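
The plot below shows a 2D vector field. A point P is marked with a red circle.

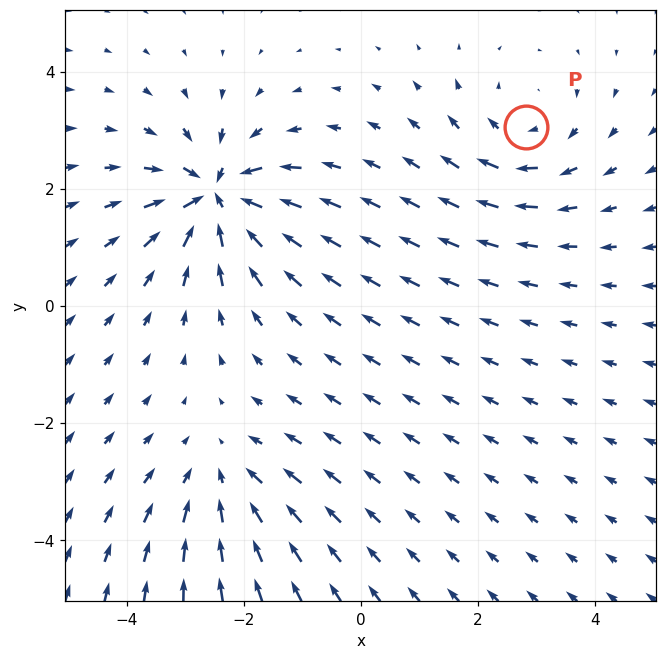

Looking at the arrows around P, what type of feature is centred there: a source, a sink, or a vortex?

At P (2.8, 3.1) the arrows circulate clockwise. Divergence ≈0, curl about -2 — near-zero divergence with nonzero curl is a vortex.

vortex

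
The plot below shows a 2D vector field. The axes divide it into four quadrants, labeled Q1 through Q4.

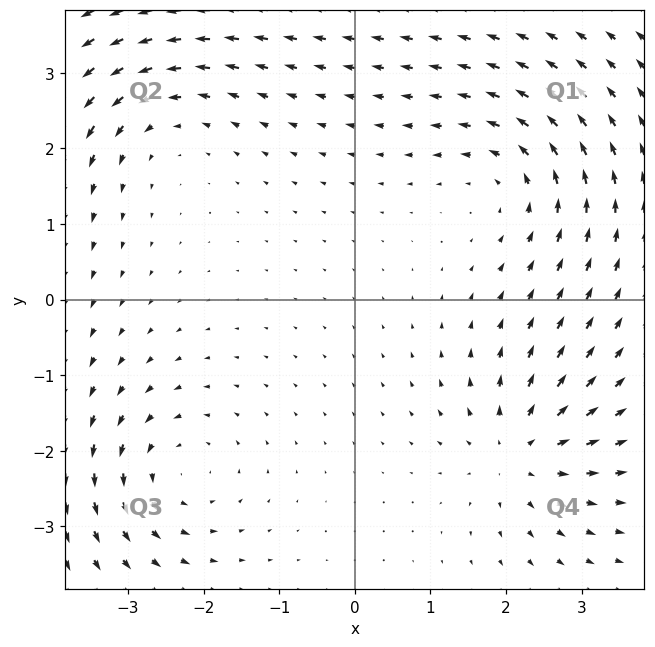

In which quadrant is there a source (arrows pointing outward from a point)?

Q4

The source sits at approximately (2.2, -2.0), which lies in quadrant Q4. The divergence there is about +5, positive as expected for a source.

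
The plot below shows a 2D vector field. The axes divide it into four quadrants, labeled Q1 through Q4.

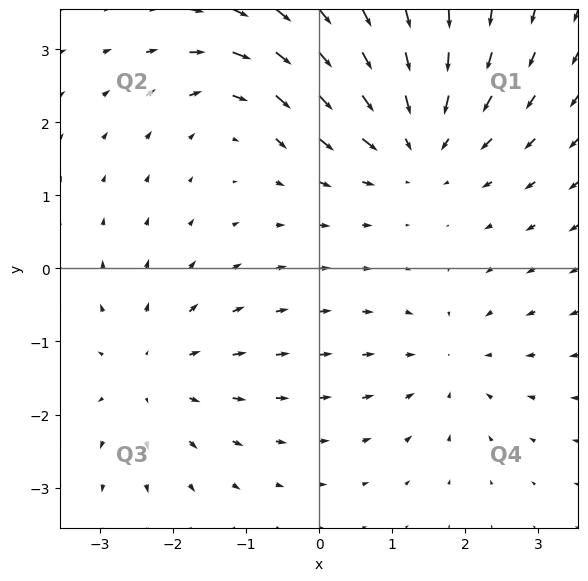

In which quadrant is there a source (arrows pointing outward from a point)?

Q3

The source sits at approximately (-2.3, -1.4), which lies in quadrant Q3. The divergence there is about +3, positive as expected for a source.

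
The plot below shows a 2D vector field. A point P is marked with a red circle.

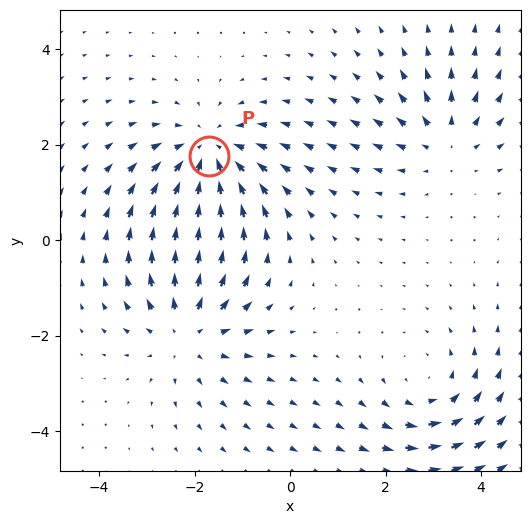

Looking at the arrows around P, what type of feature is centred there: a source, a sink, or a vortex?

At P (-1.7, 1.8) the arrows converge inward. Divergence about -4, curl ≈0 — negative divergence with near-zero curl is a sink.

sink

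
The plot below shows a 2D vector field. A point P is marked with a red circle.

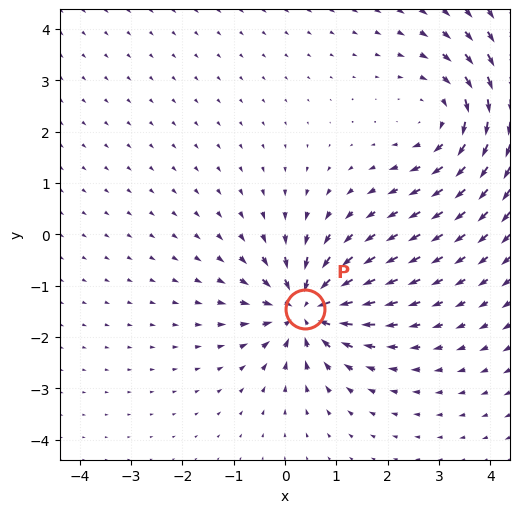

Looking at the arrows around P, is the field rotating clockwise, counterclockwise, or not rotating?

not rotating

Near P at (0.4, -1.4) the arrows show no circulation. The curl there is ≈0.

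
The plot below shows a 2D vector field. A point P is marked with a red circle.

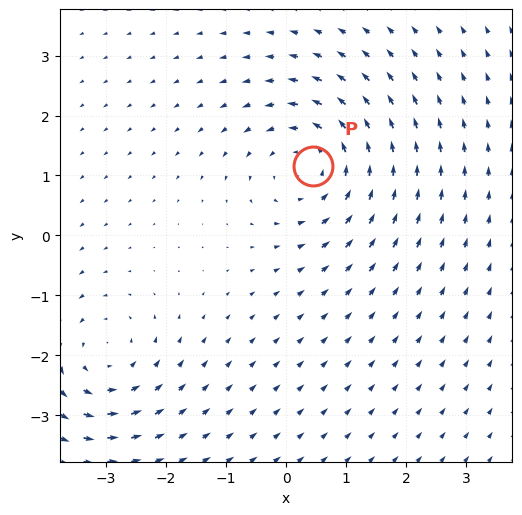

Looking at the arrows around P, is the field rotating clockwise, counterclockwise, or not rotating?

counterclockwise

Near P at (0.5, 1.2) the arrows circulate counterclockwise. The curl (z-component) there is about +4; positive curl means counterclockwise rotation.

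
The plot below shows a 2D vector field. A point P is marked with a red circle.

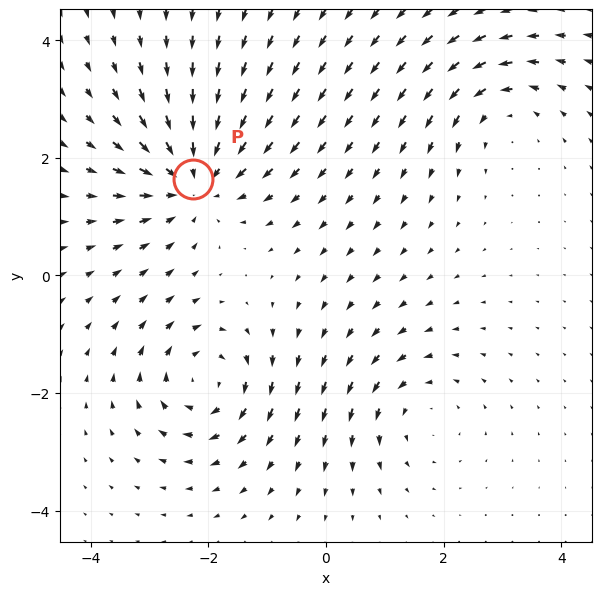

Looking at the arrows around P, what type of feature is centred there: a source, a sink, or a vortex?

At P (-2.3, 1.6) the arrows converge inward. Divergence about -4, curl ≈0 — negative divergence with near-zero curl is a sink.

sink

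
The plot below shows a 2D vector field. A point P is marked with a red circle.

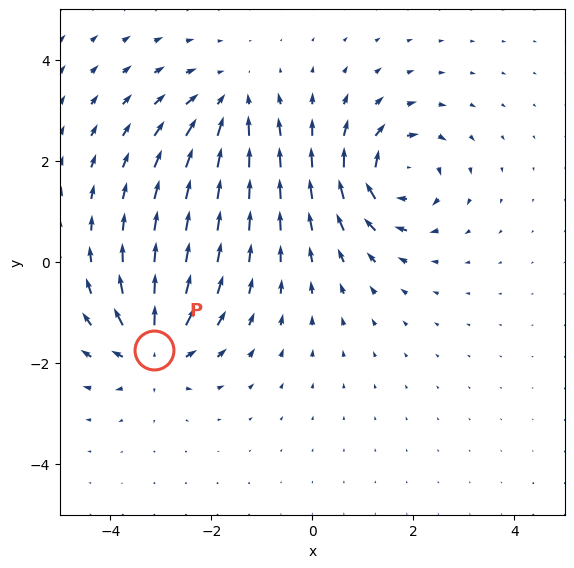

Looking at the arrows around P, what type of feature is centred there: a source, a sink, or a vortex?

source

At P (-3.1, -1.7) the arrows spread outward. Divergence about +6, curl ≈0 — positive divergence with near-zero curl is a source.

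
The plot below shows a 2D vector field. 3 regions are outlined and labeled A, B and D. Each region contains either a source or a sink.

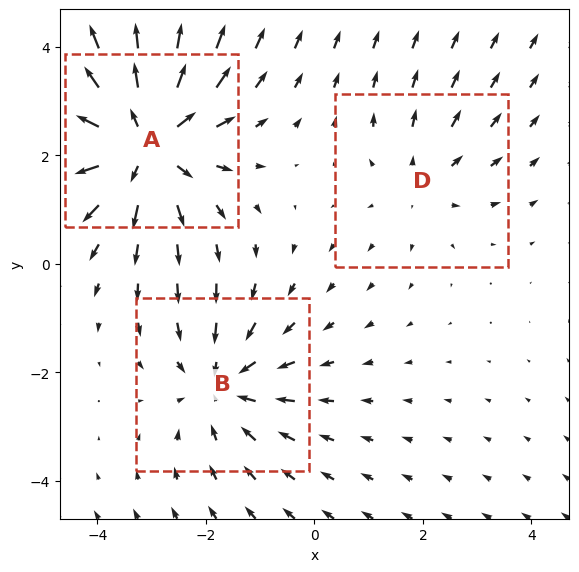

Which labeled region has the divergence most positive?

Divergence at each region's feature centre — A: about +5, B: about -3, D: about +2. Region A is most positive.

A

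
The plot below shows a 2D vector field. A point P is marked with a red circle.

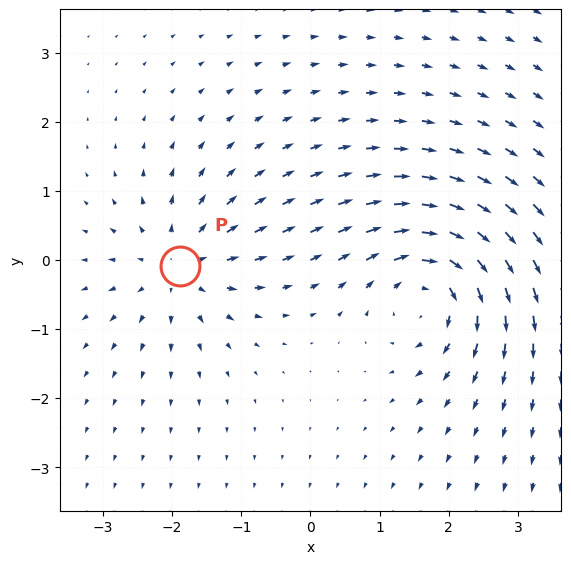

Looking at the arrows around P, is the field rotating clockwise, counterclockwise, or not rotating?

not rotating

Near P at (-1.9, -0.1) the arrows show no circulation. The curl there is ≈0.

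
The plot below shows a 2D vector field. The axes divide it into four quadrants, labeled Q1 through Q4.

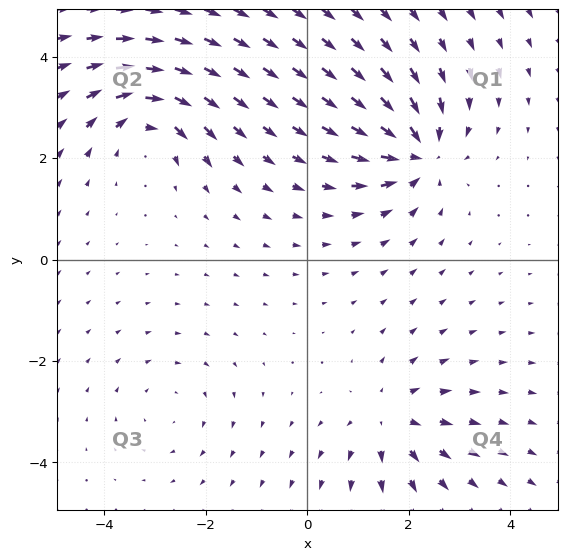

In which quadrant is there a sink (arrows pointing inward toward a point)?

Q1

The sink sits at approximately (2.2, 2.1), which lies in quadrant Q1. The divergence there is about -6, negative as expected for a sink.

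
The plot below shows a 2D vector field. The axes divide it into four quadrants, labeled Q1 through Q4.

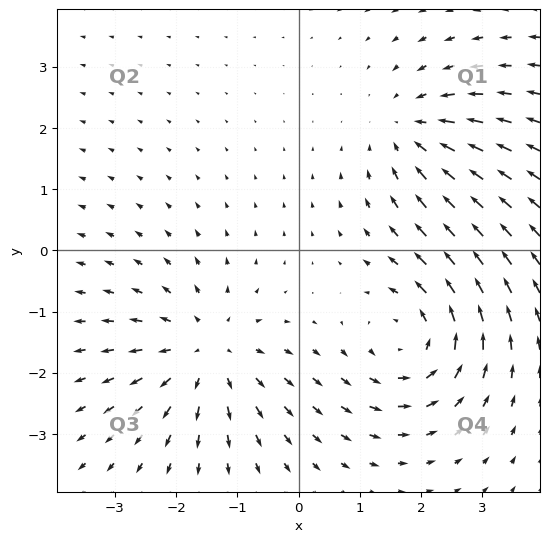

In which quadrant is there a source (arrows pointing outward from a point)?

Q3

The source sits at approximately (-1.5, -1.7), which lies in quadrant Q3. The divergence there is about +4, positive as expected for a source.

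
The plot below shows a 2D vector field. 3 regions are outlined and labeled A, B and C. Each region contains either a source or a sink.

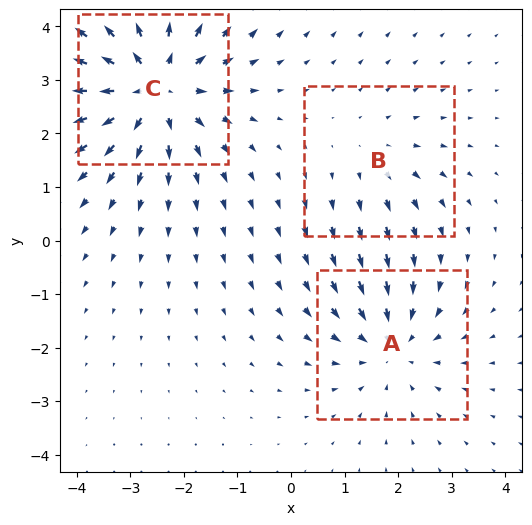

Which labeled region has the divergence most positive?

Divergence at each region's feature centre — A: about -3, B: about +2, C: about +4. Region C is most positive.

C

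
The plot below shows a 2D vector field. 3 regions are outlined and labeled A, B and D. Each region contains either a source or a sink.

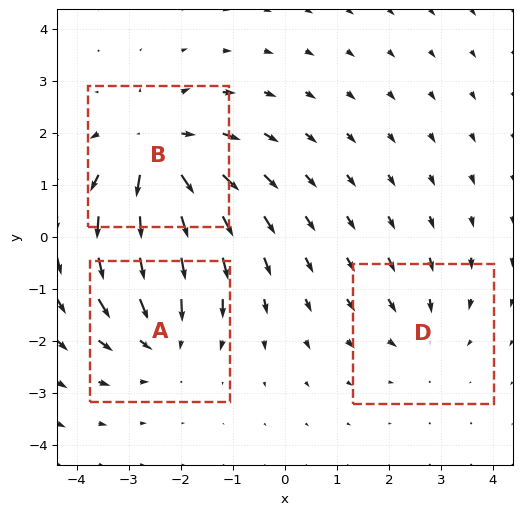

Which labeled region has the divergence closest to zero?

D

Divergence at each region's feature centre — A: about -3, B: about +4, D: about -2. Region D is closest to zero.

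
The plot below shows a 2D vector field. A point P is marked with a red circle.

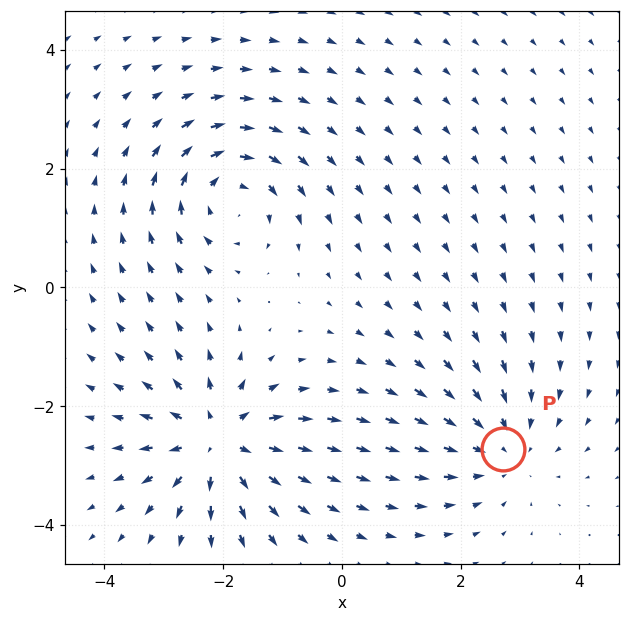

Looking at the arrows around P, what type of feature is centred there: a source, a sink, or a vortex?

At P (2.7, -2.7) the arrows converge inward. Divergence about -3, curl ≈0 — negative divergence with near-zero curl is a sink.

sink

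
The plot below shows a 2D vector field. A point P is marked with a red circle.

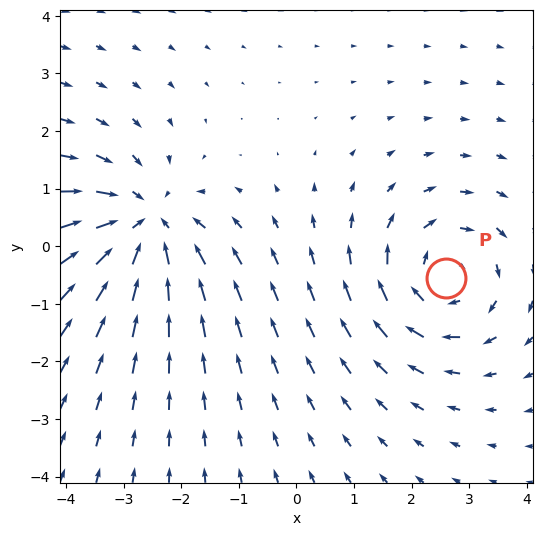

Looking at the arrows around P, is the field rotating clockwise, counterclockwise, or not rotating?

clockwise

Near P at (2.6, -0.6) the arrows circulate clockwise. The curl (z-component) there is about -4; negative curl means clockwise rotation.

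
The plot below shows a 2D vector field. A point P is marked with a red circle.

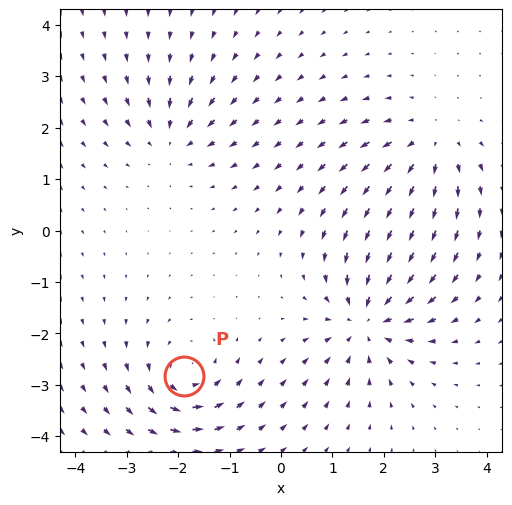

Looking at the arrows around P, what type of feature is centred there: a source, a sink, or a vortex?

At P (-1.9, -2.8) the arrows circulate counterclockwise. Divergence ≈0, curl about +4 — near-zero divergence with nonzero curl is a vortex.

vortex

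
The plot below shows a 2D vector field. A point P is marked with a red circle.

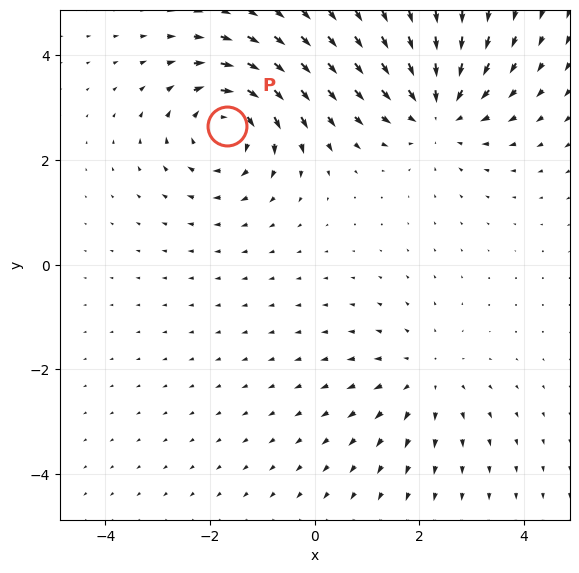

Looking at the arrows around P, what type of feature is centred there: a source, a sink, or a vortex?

vortex

At P (-1.7, 2.6) the arrows circulate clockwise. Divergence ≈0, curl about -5 — near-zero divergence with nonzero curl is a vortex.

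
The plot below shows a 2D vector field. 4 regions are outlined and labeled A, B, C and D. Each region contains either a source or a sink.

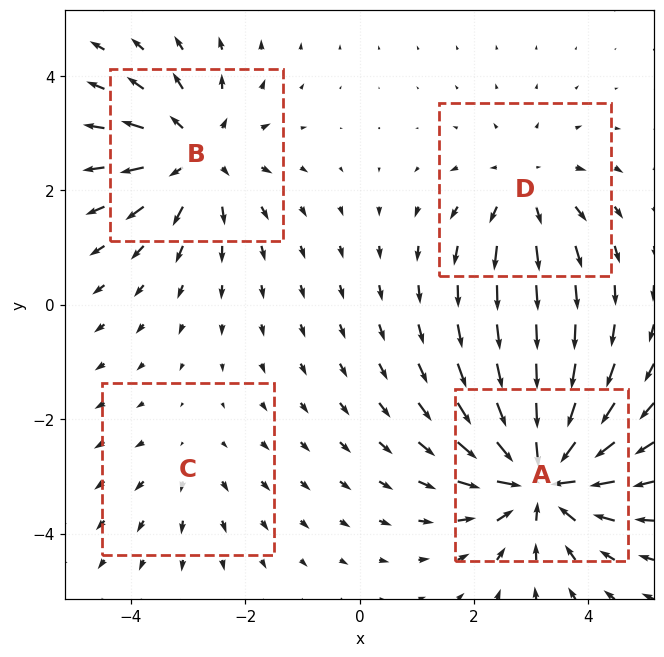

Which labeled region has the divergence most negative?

Divergence at each region's feature centre — A: about -7, B: about +5, C: about +2, D: about +4. Region A is most negative.

A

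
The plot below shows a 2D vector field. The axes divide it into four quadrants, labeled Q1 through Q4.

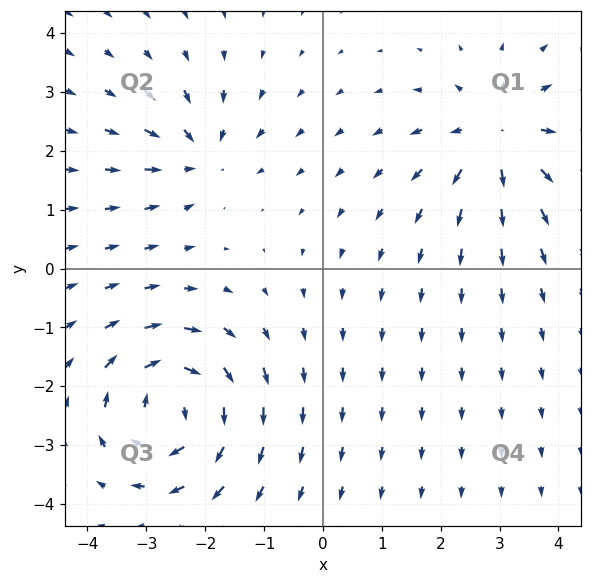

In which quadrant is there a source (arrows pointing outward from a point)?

Q1

The source sits at approximately (3.0, 2.2), which lies in quadrant Q1. The divergence there is about +4, positive as expected for a source.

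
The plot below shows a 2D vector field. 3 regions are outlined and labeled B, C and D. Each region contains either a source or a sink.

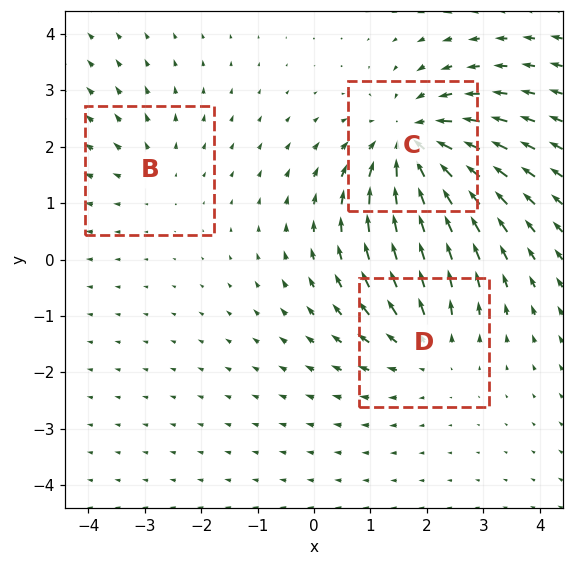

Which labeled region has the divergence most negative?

Divergence at each region's feature centre — B: about +2, C: about -5, D: about +3. Region C is most negative.

C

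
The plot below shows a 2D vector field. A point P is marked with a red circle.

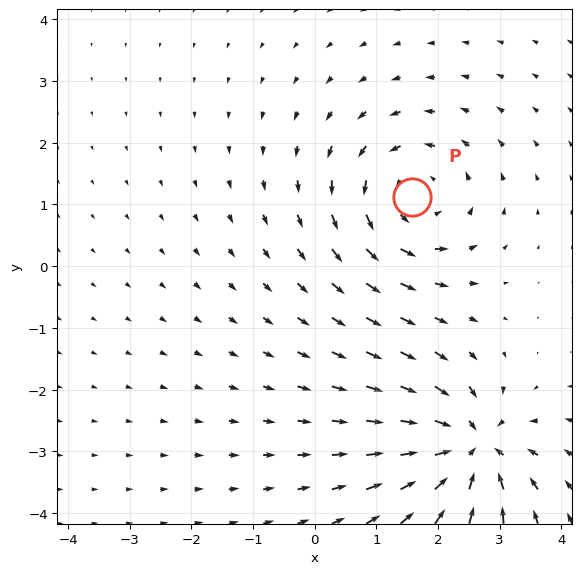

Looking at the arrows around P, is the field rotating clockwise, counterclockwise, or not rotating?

counterclockwise

Near P at (1.6, 1.1) the arrows circulate counterclockwise. The curl (z-component) there is about +5; positive curl means counterclockwise rotation.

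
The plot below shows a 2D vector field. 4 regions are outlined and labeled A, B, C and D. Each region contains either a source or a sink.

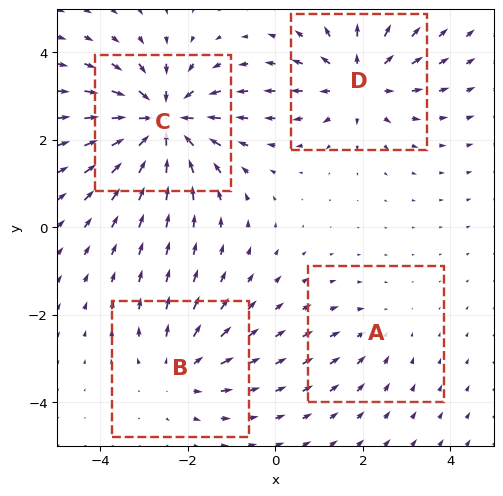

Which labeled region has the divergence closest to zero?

Divergence at each region's feature centre — A: about -2, B: about +3, C: about -7, D: about +5. Region A is closest to zero.

A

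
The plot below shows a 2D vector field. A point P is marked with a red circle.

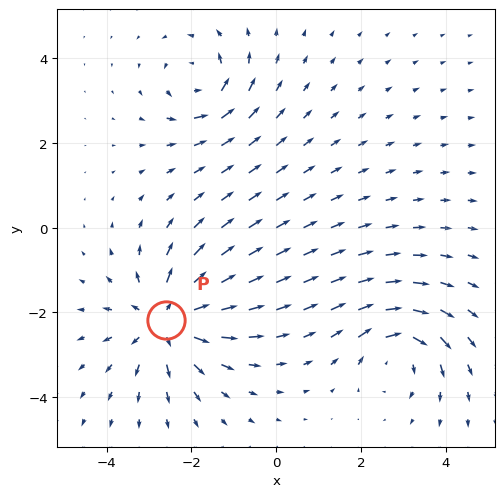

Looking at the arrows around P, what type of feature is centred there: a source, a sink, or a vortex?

source

At P (-2.6, -2.2) the arrows spread outward. Divergence about +5, curl ≈0 — positive divergence with near-zero curl is a source.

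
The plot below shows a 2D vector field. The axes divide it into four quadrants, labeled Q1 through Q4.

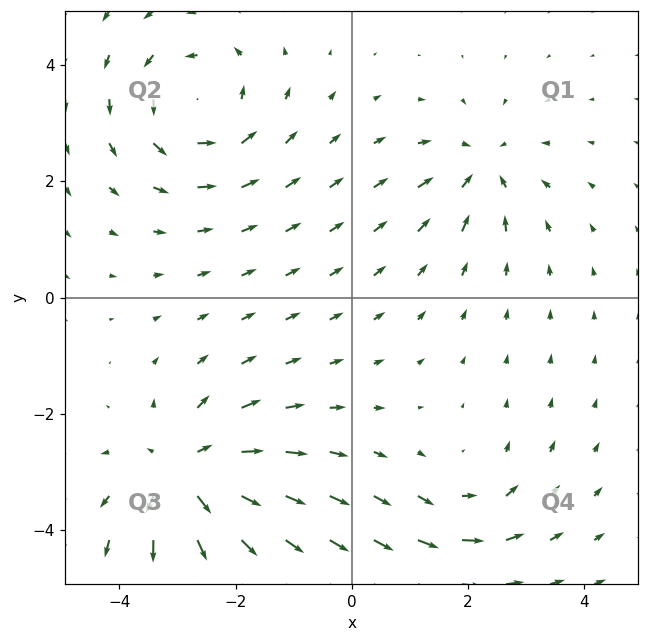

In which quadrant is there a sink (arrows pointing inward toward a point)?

Q1

The sink sits at approximately (2.2, 2.2), which lies in quadrant Q1. The divergence there is about -4, negative as expected for a sink.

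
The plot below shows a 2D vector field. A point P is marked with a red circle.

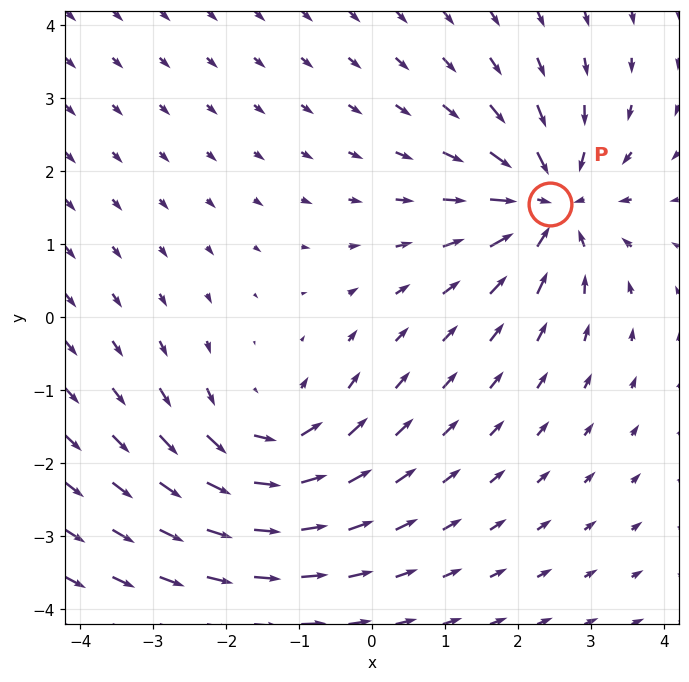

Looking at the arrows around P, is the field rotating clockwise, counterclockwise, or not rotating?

Near P at (2.4, 1.6) the arrows show no circulation. The curl there is ≈0.

not rotating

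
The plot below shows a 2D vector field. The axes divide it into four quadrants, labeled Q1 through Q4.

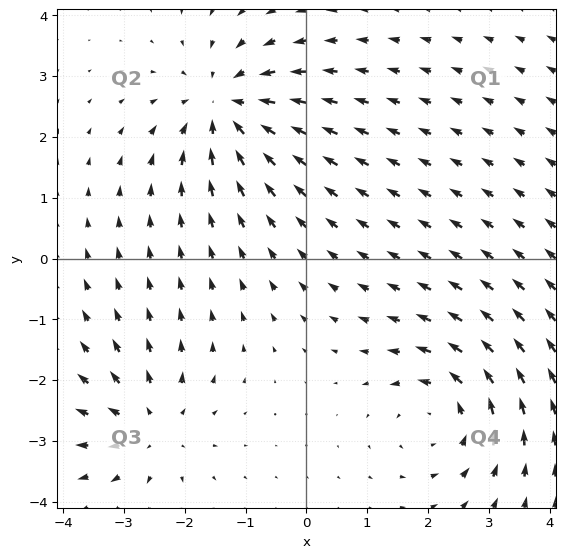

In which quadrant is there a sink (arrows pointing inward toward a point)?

The sink sits at approximately (-1.3, 2.5), which lies in quadrant Q2. The divergence there is about -5, negative as expected for a sink.

Q2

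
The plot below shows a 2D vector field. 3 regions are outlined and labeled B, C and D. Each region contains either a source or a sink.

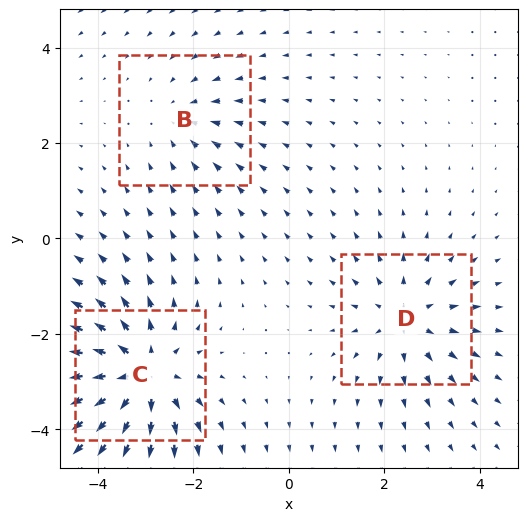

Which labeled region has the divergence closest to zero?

Divergence at each region's feature centre — B: about -2, C: about +5, D: about +3. Region B is closest to zero.

B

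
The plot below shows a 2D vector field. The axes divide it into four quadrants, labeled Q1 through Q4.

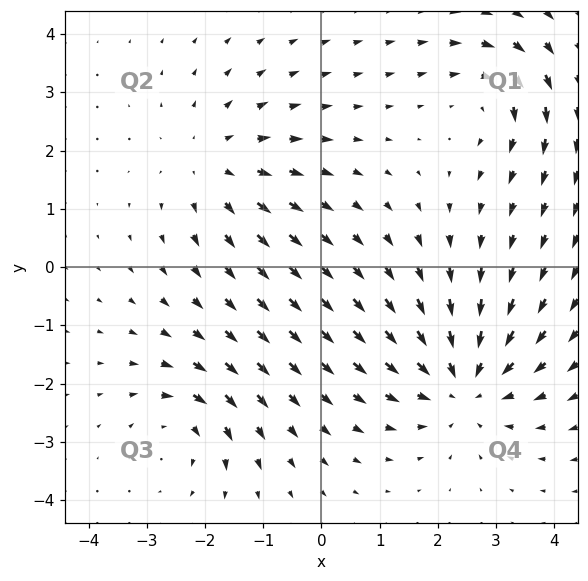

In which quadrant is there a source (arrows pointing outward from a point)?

The source sits at approximately (-1.8, 1.8), which lies in quadrant Q2. The divergence there is about +3, positive as expected for a source.

Q2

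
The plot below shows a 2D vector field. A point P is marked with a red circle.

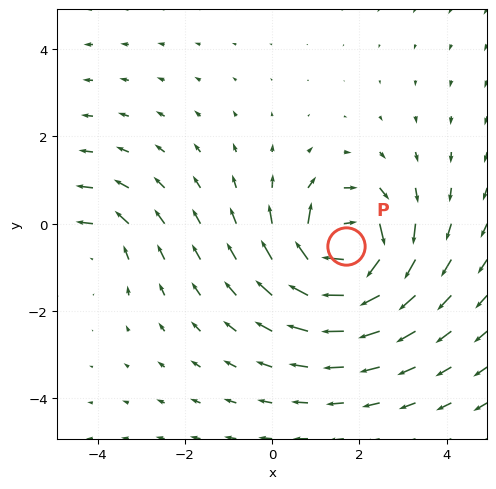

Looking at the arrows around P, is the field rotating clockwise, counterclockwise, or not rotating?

clockwise

Near P at (1.7, -0.5) the arrows circulate clockwise. The curl (z-component) there is about -6; negative curl means clockwise rotation.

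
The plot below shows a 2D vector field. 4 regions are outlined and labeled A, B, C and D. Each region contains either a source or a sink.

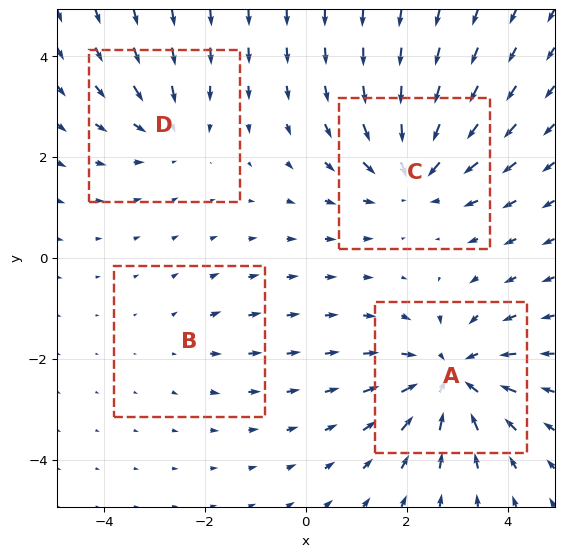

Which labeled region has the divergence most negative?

A

Divergence at each region's feature centre — A: about -6, B: about +2, C: about -5, D: about -3. Region A is most negative.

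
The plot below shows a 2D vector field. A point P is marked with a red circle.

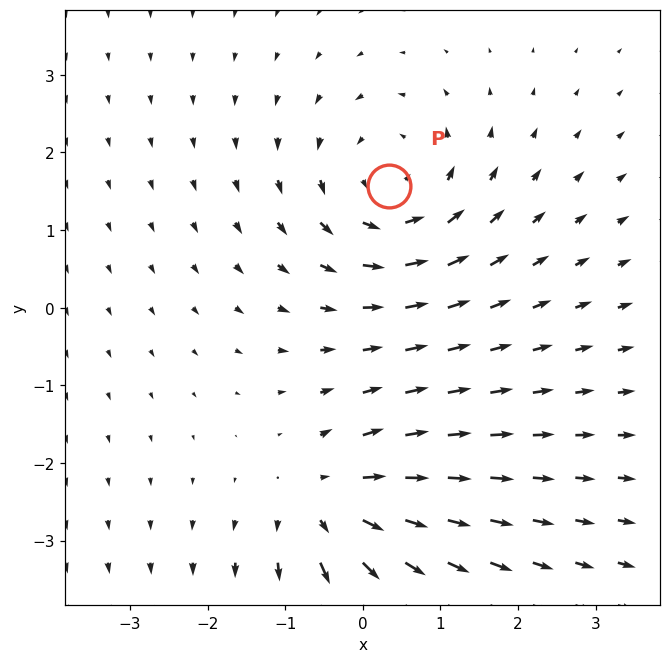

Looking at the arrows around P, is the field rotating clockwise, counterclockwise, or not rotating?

counterclockwise

Near P at (0.3, 1.6) the arrows circulate counterclockwise. The curl (z-component) there is about +3; positive curl means counterclockwise rotation.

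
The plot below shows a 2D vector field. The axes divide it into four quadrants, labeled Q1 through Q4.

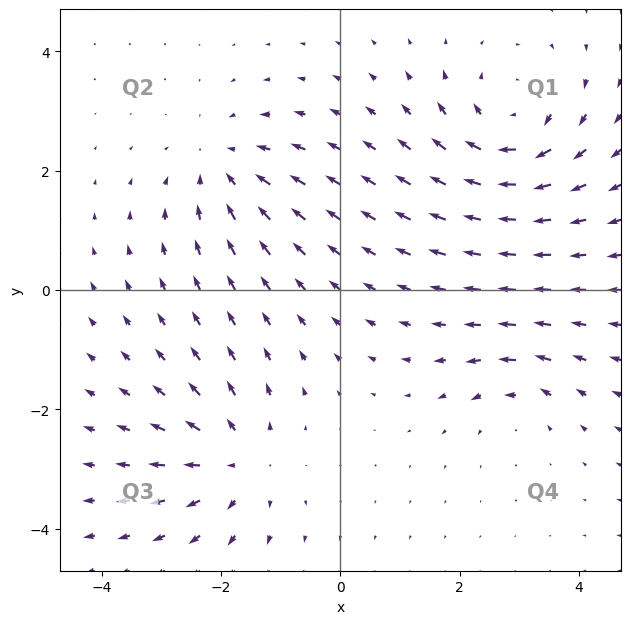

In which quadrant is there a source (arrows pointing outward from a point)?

Q3

The source sits at approximately (-1.7, -2.9), which lies in quadrant Q3. The divergence there is about +4, positive as expected for a source.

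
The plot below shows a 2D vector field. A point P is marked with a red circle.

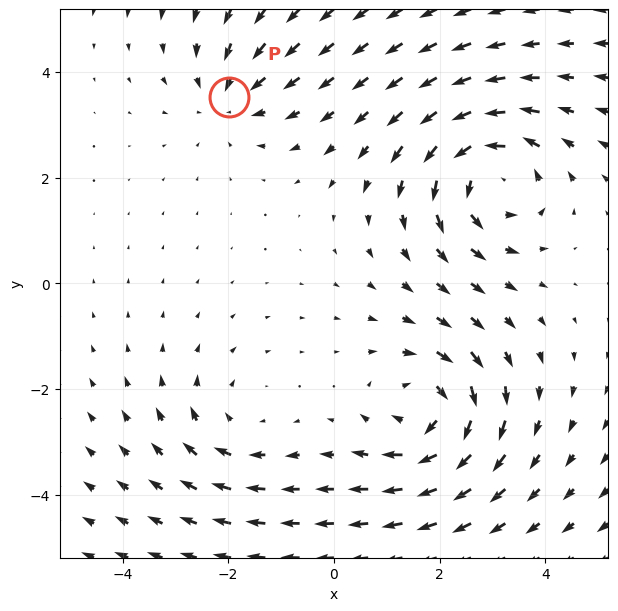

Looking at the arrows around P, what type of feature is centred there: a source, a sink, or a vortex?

sink

At P (-2.0, 3.5) the arrows converge inward. Divergence about -3, curl ≈0 — negative divergence with near-zero curl is a sink.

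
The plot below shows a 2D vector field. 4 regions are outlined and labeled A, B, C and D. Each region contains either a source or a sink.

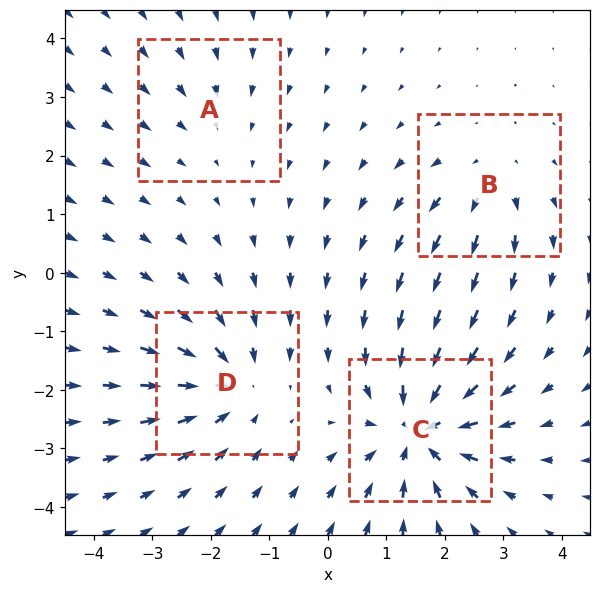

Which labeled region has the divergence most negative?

C

Divergence at each region's feature centre — A: about -2, B: about +4, C: about -8, D: about -5. Region C is most negative.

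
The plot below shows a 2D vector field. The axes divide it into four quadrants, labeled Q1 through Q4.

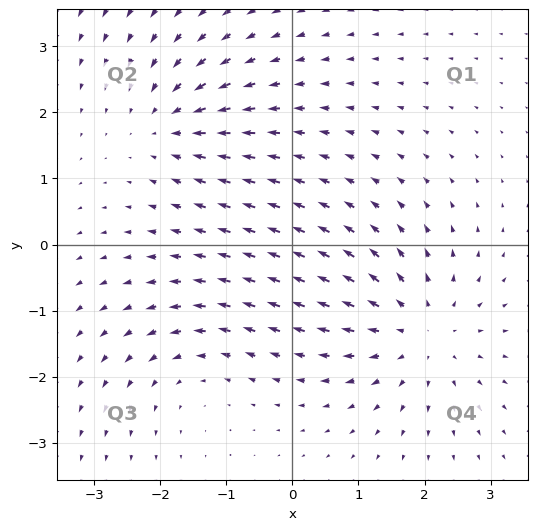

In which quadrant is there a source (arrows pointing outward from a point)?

The source sits at approximately (1.9, -1.3), which lies in quadrant Q4. The divergence there is about +4, positive as expected for a source.

Q4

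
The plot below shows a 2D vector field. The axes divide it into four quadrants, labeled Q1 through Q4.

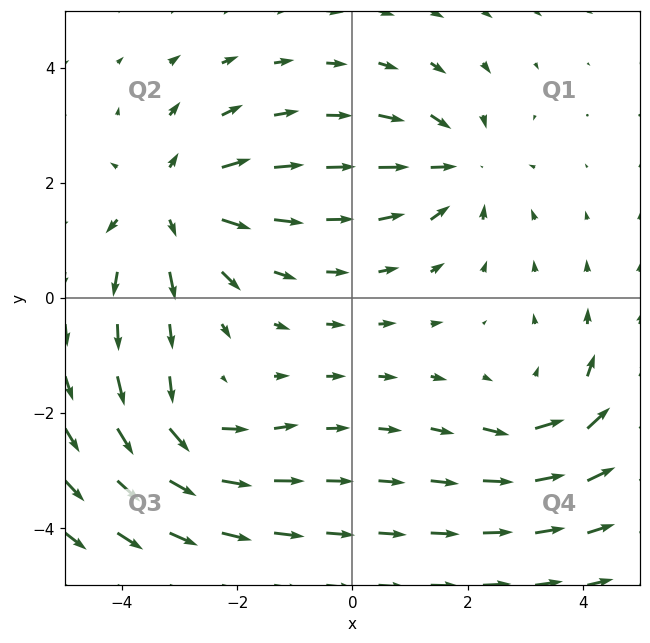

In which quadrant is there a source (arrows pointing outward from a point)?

Q2

The source sits at approximately (-3.1, 1.6), which lies in quadrant Q2. The divergence there is about +4, positive as expected for a source.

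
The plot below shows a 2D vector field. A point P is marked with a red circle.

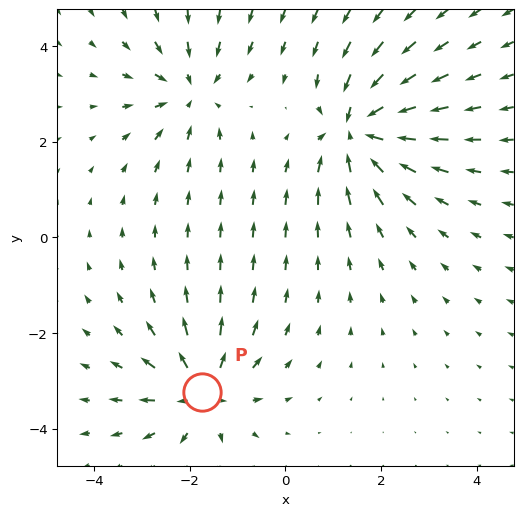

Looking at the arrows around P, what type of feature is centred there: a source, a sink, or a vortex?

source

At P (-1.7, -3.2) the arrows spread outward. Divergence about +4, curl ≈0 — positive divergence with near-zero curl is a source.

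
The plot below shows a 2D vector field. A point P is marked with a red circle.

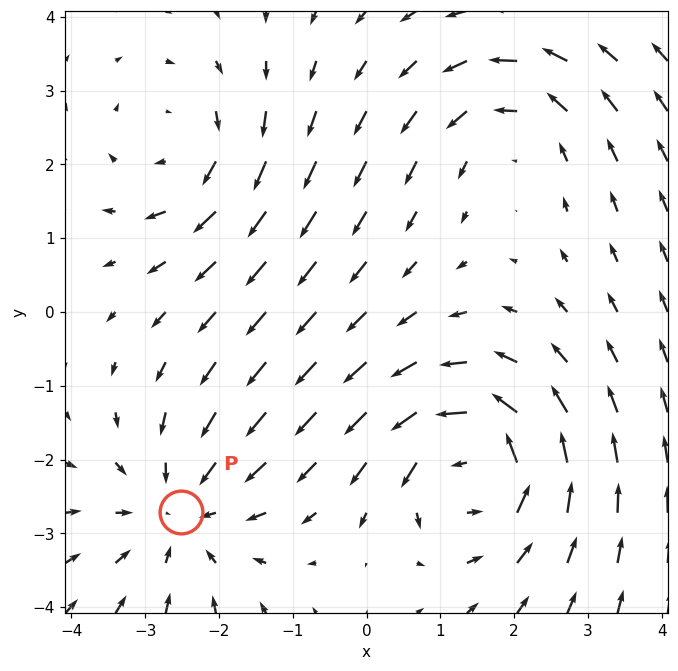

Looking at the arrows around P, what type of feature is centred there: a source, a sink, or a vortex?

At P (-2.5, -2.7) the arrows converge inward. Divergence about -4, curl ≈0 — negative divergence with near-zero curl is a sink.

sink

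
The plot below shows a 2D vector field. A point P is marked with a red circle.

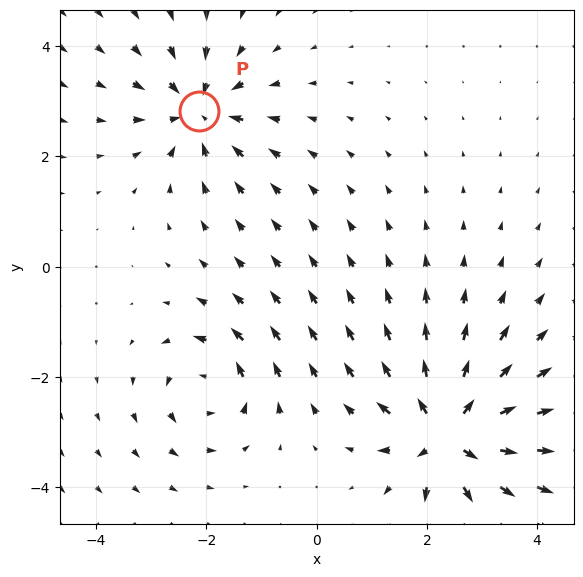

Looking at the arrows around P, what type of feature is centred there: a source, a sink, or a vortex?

sink

At P (-2.1, 2.8) the arrows converge inward. Divergence about -4, curl ≈0 — negative divergence with near-zero curl is a sink.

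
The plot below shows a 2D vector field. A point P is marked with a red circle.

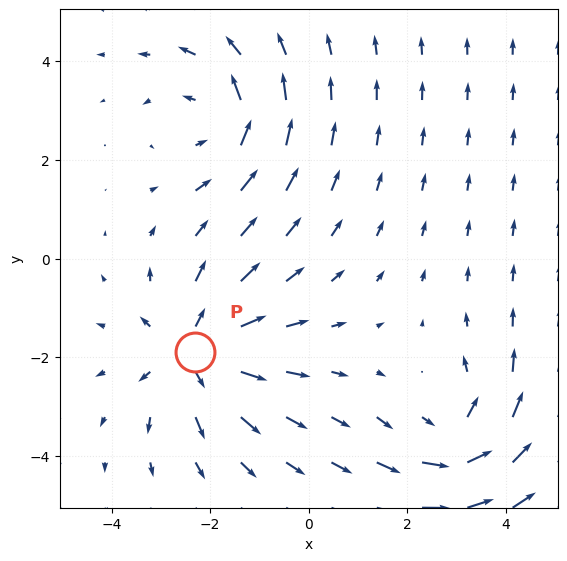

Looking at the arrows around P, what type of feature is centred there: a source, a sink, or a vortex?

source

At P (-2.3, -1.9) the arrows spread outward. Divergence about +4, curl ≈0 — positive divergence with near-zero curl is a source.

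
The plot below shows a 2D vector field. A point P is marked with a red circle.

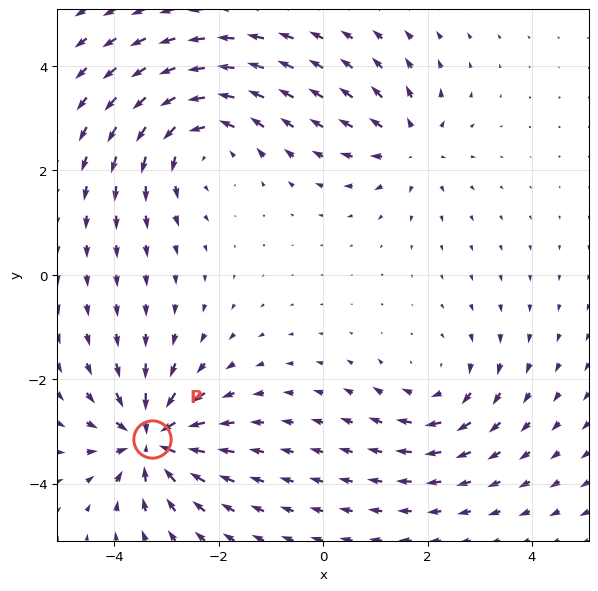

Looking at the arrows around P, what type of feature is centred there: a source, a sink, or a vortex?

sink

At P (-3.3, -3.2) the arrows converge inward. Divergence about -7, curl ≈0 — negative divergence with near-zero curl is a sink.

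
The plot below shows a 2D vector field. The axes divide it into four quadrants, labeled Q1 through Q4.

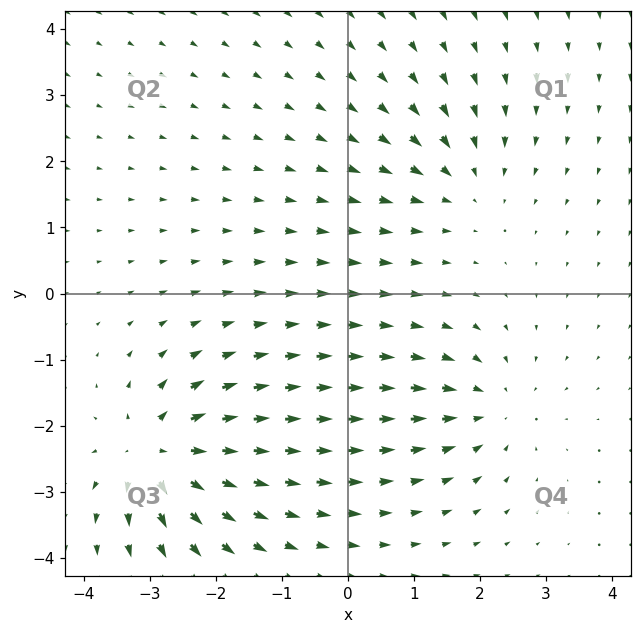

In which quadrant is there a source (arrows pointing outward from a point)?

Q3

The source sits at approximately (-2.9, -2.4), which lies in quadrant Q3. The divergence there is about +7, positive as expected for a source.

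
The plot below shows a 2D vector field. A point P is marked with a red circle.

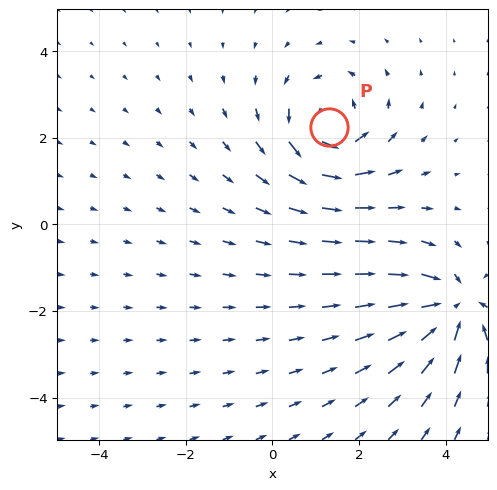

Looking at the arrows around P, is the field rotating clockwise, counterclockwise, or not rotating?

counterclockwise

Near P at (1.3, 2.3) the arrows circulate counterclockwise. The curl (z-component) there is about +5; positive curl means counterclockwise rotation.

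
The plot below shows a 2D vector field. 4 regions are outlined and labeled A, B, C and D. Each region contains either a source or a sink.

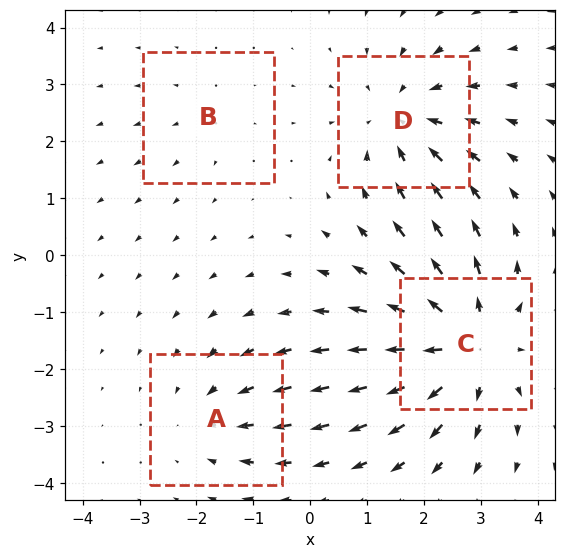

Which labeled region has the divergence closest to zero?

B

Divergence at each region's feature centre — A: about -3, B: about +2, C: about +6, D: about -4. Region B is closest to zero.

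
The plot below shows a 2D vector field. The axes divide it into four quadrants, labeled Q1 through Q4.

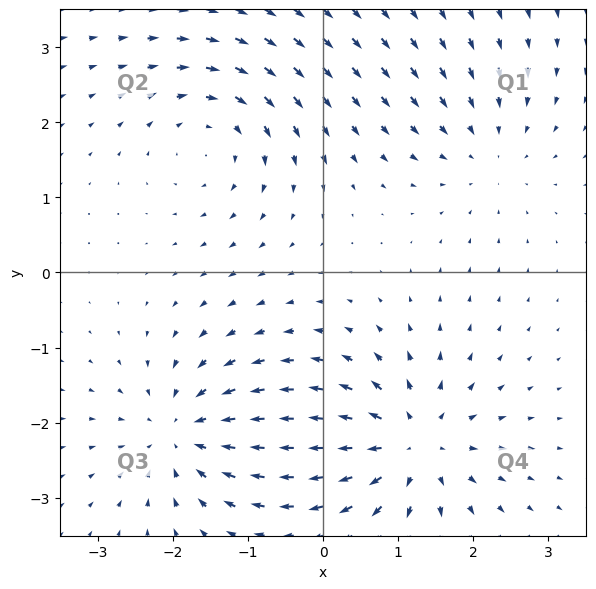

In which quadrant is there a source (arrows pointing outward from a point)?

Q4

The source sits at approximately (1.2, -2.3), which lies in quadrant Q4. The divergence there is about +5, positive as expected for a source.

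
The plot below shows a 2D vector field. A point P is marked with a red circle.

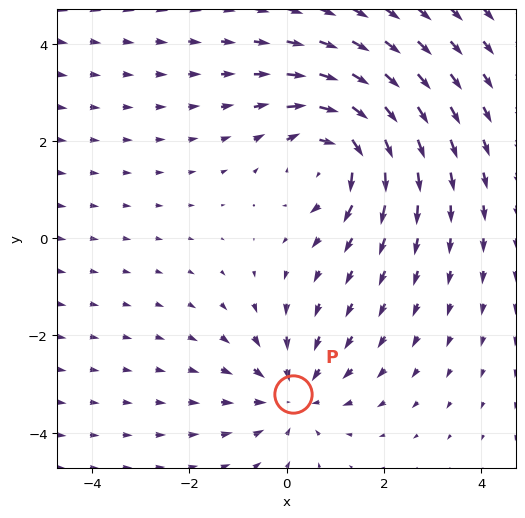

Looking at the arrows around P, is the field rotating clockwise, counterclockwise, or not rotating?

Near P at (0.1, -3.2) the arrows show no circulation. The curl there is ≈0.

not rotating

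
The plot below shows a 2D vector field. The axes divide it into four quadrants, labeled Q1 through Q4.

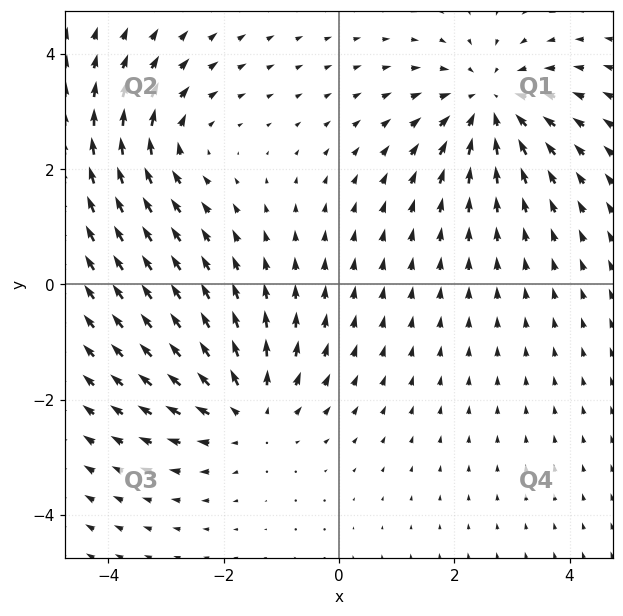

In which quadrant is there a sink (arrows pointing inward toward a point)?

The sink sits at approximately (2.6, 3.1), which lies in quadrant Q1. The divergence there is about -4, negative as expected for a sink.

Q1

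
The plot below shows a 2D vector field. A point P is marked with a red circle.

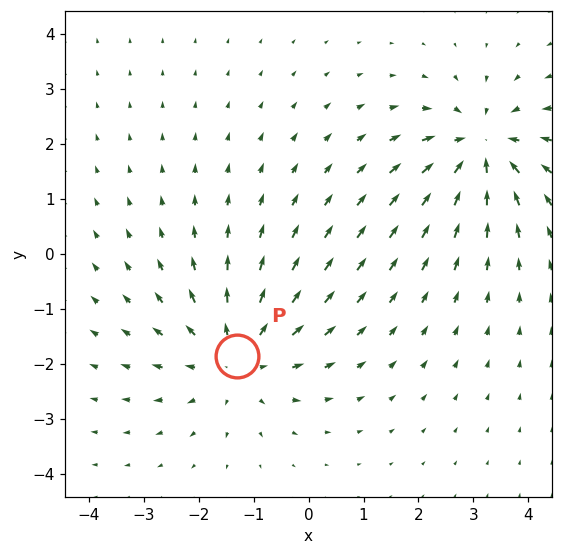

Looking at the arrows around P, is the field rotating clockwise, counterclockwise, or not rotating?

not rotating

Near P at (-1.3, -1.9) the arrows show no circulation. The curl there is ≈0.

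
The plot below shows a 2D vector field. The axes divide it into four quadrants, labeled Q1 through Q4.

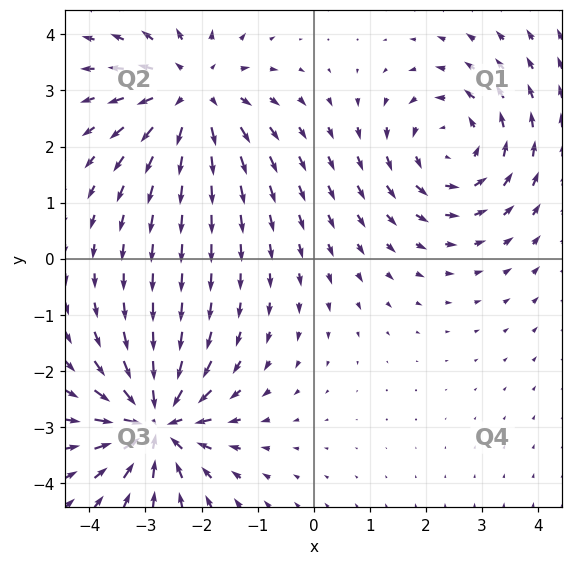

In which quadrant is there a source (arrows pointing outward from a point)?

Q2

The source sits at approximately (-2.2, 3.0), which lies in quadrant Q2. The divergence there is about +4, positive as expected for a source.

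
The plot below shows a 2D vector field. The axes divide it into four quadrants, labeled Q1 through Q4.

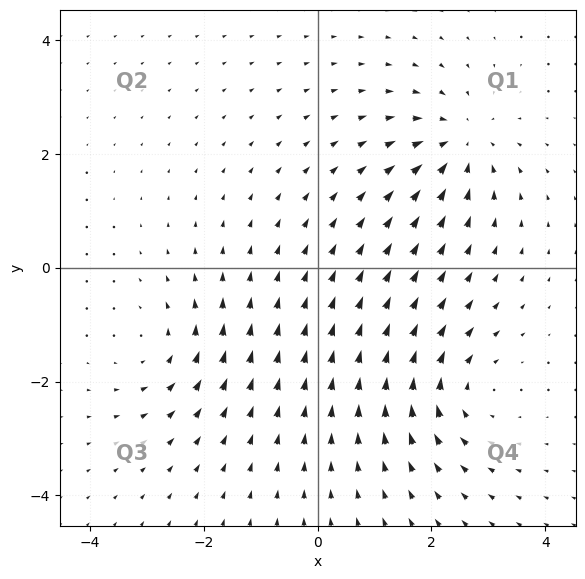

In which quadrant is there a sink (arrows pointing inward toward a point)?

The sink sits at approximately (2.5, 2.2), which lies in quadrant Q1. The divergence there is about -5, negative as expected for a sink.

Q1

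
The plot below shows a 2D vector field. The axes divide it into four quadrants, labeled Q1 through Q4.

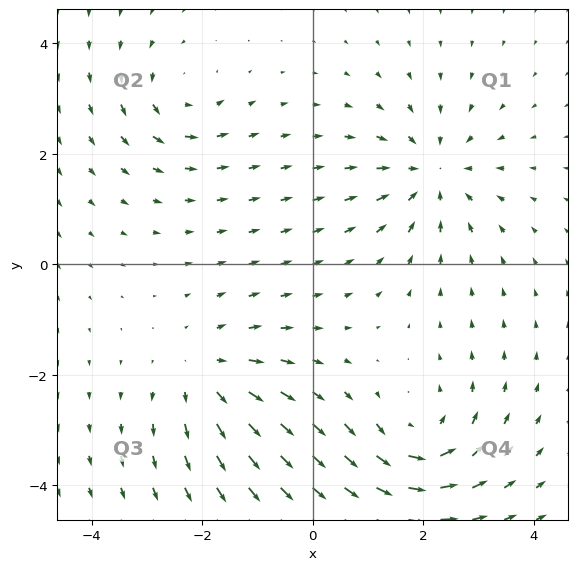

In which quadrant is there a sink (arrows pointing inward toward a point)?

Q1

The sink sits at approximately (2.2, 1.6), which lies in quadrant Q1. The divergence there is about -4, negative as expected for a sink.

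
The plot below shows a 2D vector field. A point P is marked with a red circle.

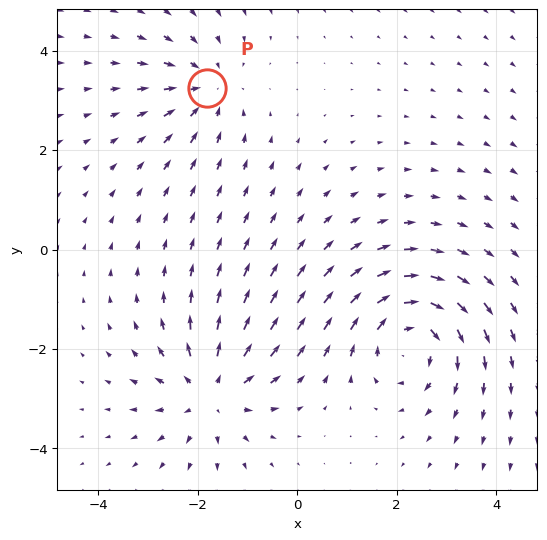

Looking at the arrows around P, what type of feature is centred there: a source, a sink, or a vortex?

At P (-1.8, 3.2) the arrows converge inward. Divergence about -3, curl ≈0 — negative divergence with near-zero curl is a sink.

sink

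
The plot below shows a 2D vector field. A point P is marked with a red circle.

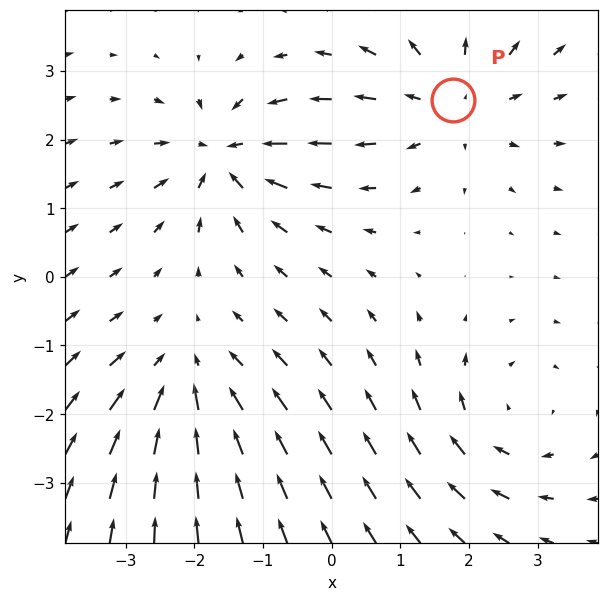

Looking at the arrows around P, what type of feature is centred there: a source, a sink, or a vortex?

At P (1.8, 2.6) the arrows spread outward. Divergence about +3, curl ≈0 — positive divergence with near-zero curl is a source.

source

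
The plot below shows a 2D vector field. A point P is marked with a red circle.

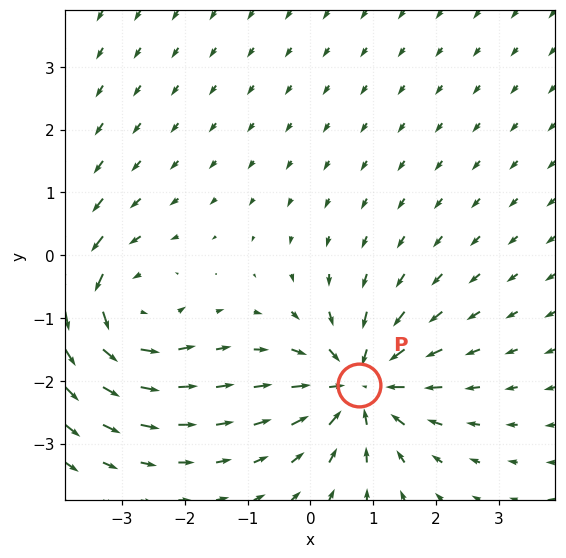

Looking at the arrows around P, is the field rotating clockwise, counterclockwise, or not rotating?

Near P at (0.8, -2.1) the arrows show no circulation. The curl there is ≈0.

not rotating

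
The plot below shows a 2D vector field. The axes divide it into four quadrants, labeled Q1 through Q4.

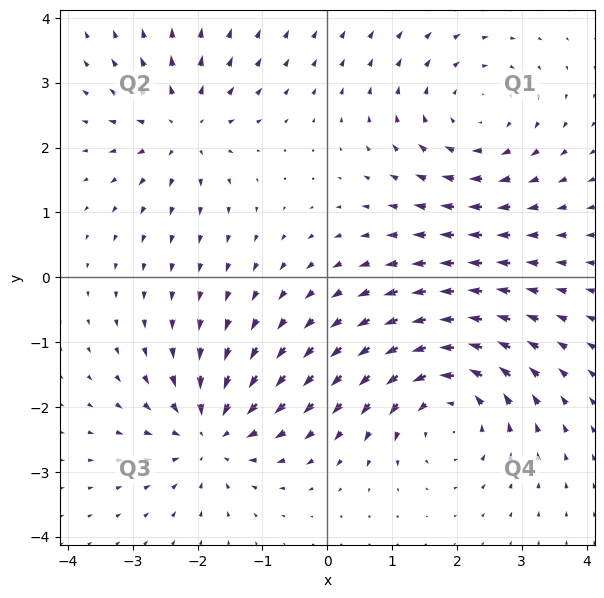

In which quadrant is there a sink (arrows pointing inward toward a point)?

The sink sits at approximately (-1.8, -2.4), which lies in quadrant Q3. The divergence there is about -4, negative as expected for a sink.

Q3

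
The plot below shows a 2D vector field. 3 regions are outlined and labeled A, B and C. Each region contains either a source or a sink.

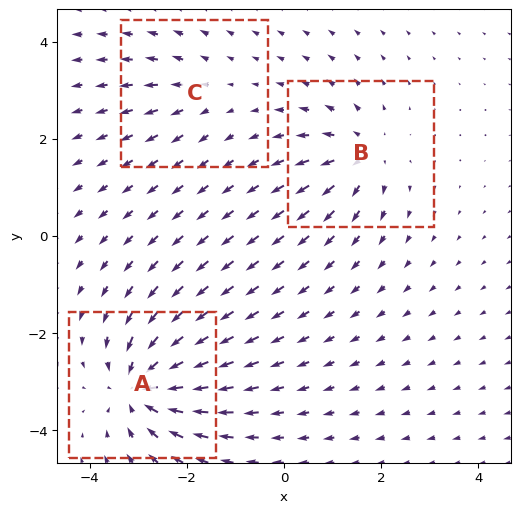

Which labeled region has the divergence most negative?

A

Divergence at each region's feature centre — A: about -6, B: about +4, C: about +2. Region A is most negative.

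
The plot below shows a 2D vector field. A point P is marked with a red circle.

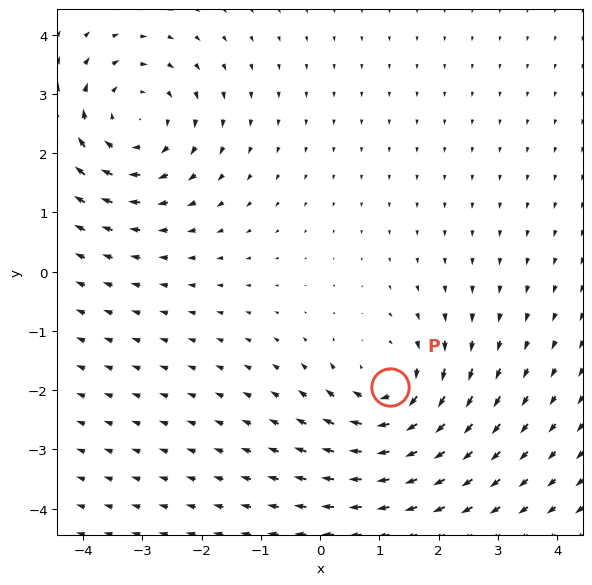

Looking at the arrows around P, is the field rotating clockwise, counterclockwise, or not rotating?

clockwise

Near P at (1.2, -2.0) the arrows circulate clockwise. The curl (z-component) there is about -4; negative curl means clockwise rotation.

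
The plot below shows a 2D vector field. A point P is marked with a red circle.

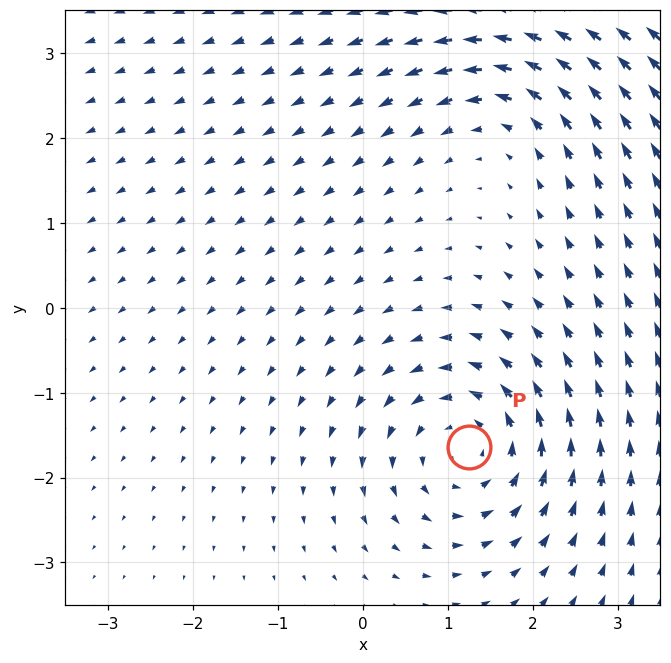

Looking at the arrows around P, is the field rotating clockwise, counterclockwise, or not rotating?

Near P at (1.3, -1.6) the arrows circulate counterclockwise. The curl (z-component) there is about +5; positive curl means counterclockwise rotation.

counterclockwise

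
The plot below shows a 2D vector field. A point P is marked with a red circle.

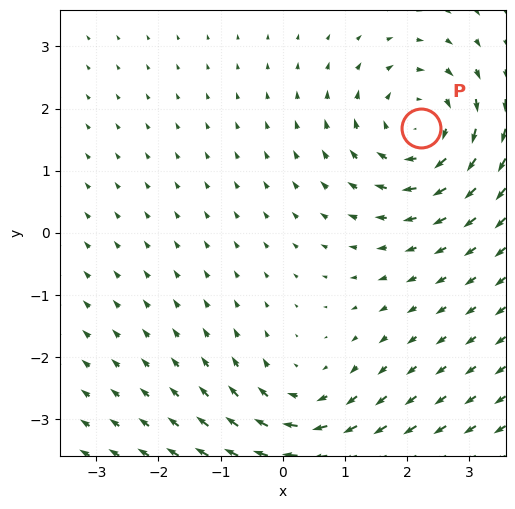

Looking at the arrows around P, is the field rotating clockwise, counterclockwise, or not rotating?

Near P at (2.2, 1.7) the arrows circulate clockwise. The curl (z-component) there is about -4; negative curl means clockwise rotation.

clockwise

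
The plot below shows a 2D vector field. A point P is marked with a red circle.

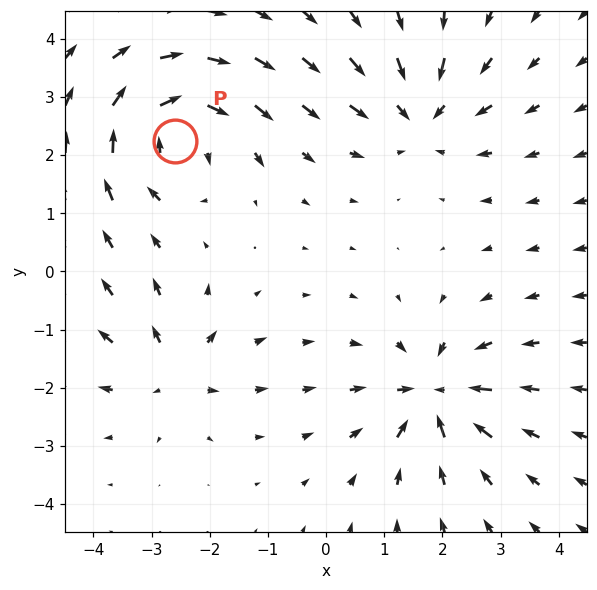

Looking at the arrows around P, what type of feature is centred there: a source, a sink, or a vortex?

vortex

At P (-2.6, 2.2) the arrows circulate clockwise. Divergence ≈0, curl about -5 — near-zero divergence with nonzero curl is a vortex.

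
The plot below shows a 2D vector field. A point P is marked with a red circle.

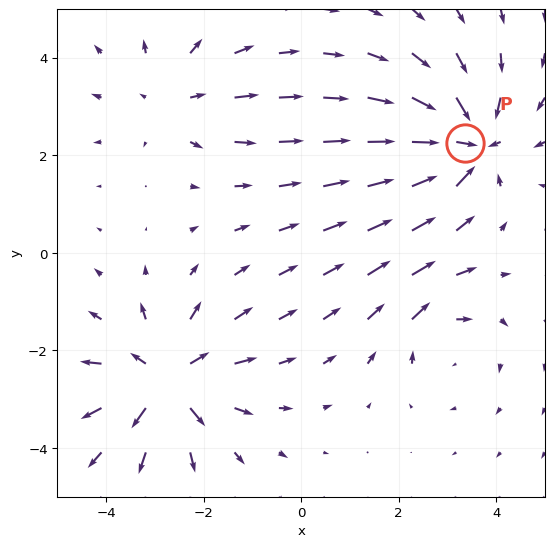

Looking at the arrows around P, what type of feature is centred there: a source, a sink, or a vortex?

At P (3.4, 2.3) the arrows converge inward. Divergence about -5, curl ≈0 — negative divergence with near-zero curl is a sink.

sink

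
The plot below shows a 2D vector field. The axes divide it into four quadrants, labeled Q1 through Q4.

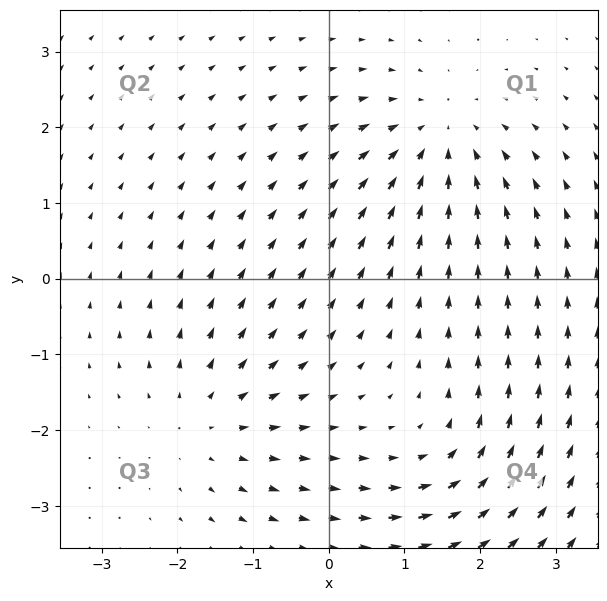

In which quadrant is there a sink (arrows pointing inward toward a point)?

The sink sits at approximately (1.5, 1.8), which lies in quadrant Q1. The divergence there is about -4, negative as expected for a sink.

Q1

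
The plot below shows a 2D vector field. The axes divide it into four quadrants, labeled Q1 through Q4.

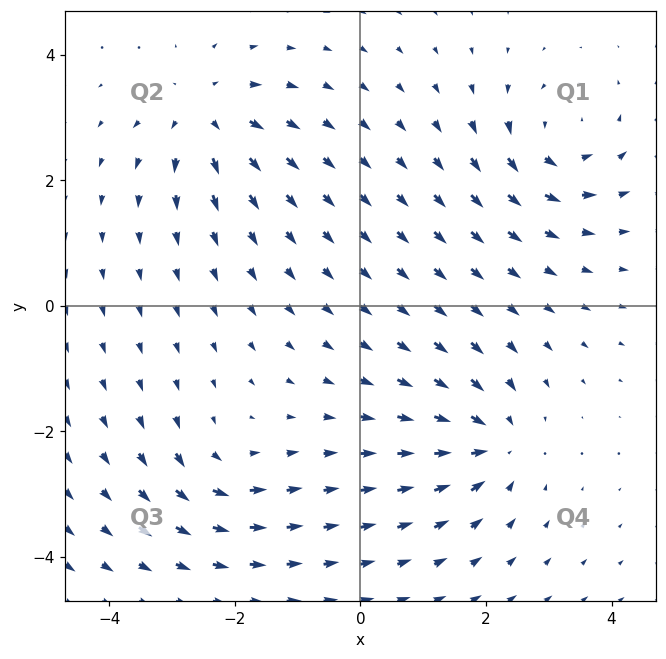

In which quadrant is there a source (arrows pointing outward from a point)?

The source sits at approximately (-2.5, 3.0), which lies in quadrant Q2. The divergence there is about +5, positive as expected for a source.

Q2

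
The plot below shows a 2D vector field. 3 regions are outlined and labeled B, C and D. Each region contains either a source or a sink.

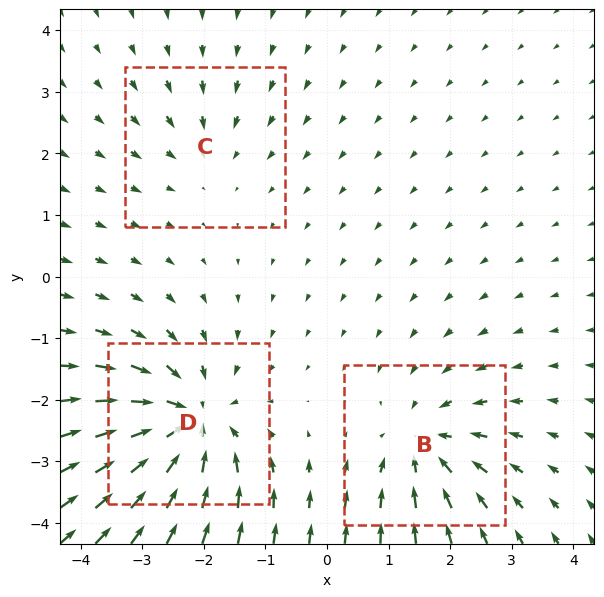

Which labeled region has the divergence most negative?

Divergence at each region's feature centre — B: about -4, C: about -2, D: about -5. Region D is most negative.

D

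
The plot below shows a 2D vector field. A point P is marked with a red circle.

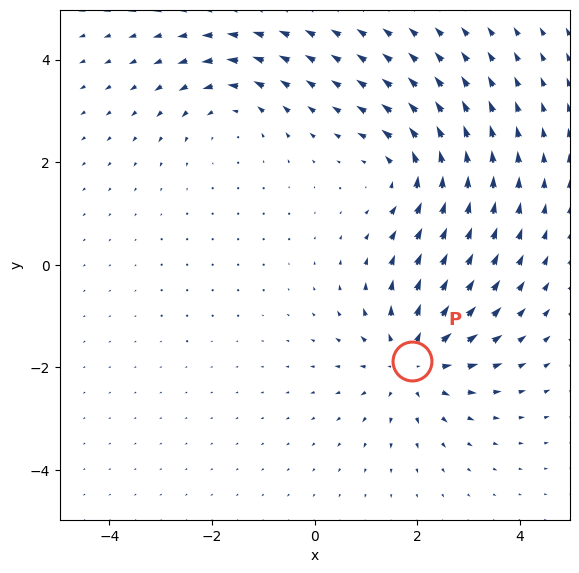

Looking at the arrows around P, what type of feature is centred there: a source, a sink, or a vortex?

At P (1.9, -1.9) the arrows spread outward. Divergence about +5, curl ≈0 — positive divergence with near-zero curl is a source.

source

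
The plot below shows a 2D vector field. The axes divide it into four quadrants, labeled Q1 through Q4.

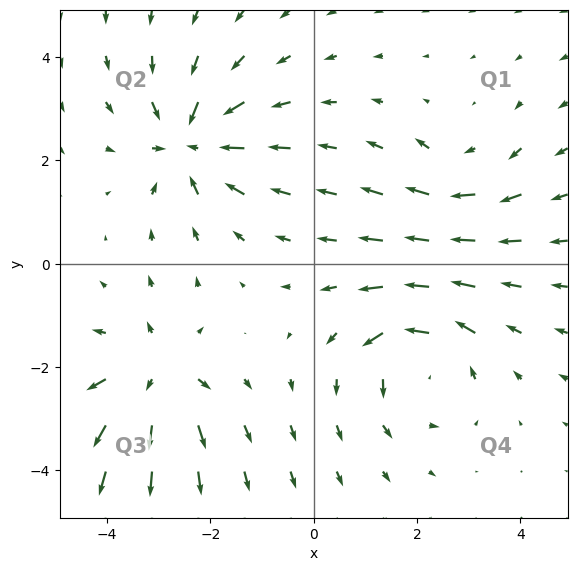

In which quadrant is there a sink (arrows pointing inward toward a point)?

The sink sits at approximately (-2.4, 2.3), which lies in quadrant Q2. The divergence there is about -6, negative as expected for a sink.

Q2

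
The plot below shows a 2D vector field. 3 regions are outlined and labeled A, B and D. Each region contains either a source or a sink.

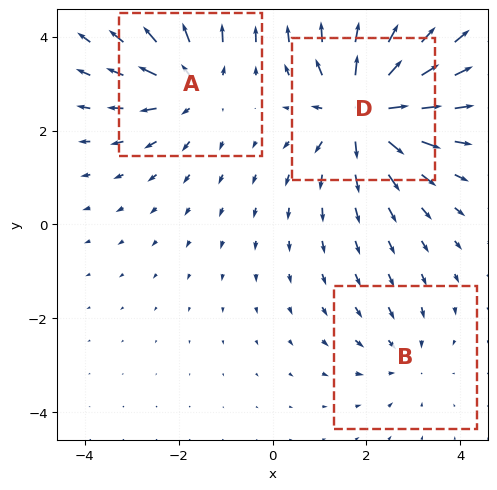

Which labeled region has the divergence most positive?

Divergence at each region's feature centre — A: about +3, B: about -2, D: about +5. Region D is most positive.

D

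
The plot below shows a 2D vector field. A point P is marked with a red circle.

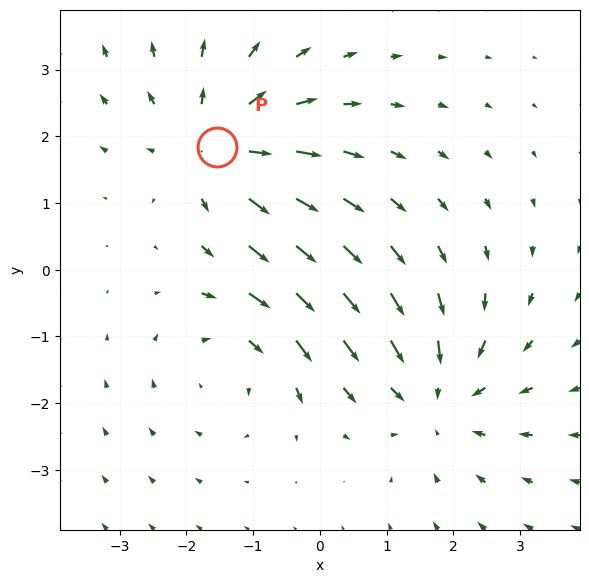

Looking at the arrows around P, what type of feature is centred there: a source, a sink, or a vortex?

At P (-1.5, 1.8) the arrows spread outward. Divergence about +4, curl ≈0 — positive divergence with near-zero curl is a source.

source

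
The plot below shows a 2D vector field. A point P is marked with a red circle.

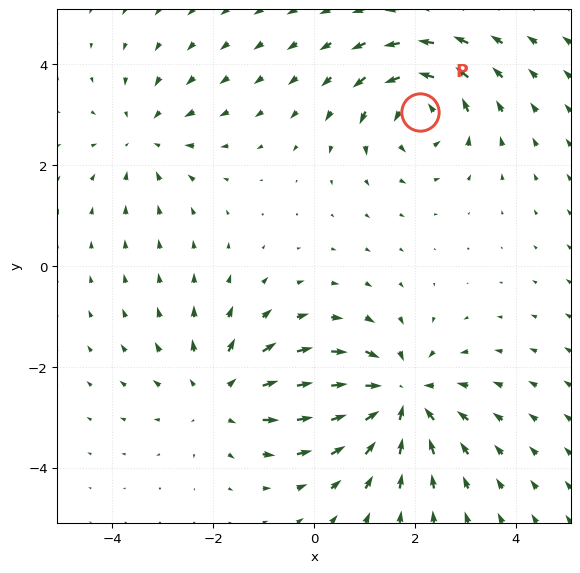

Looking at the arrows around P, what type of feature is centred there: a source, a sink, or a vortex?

At P (2.1, 3.0) the arrows circulate counterclockwise. Divergence ≈0, curl about +5 — near-zero divergence with nonzero curl is a vortex.

vortex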